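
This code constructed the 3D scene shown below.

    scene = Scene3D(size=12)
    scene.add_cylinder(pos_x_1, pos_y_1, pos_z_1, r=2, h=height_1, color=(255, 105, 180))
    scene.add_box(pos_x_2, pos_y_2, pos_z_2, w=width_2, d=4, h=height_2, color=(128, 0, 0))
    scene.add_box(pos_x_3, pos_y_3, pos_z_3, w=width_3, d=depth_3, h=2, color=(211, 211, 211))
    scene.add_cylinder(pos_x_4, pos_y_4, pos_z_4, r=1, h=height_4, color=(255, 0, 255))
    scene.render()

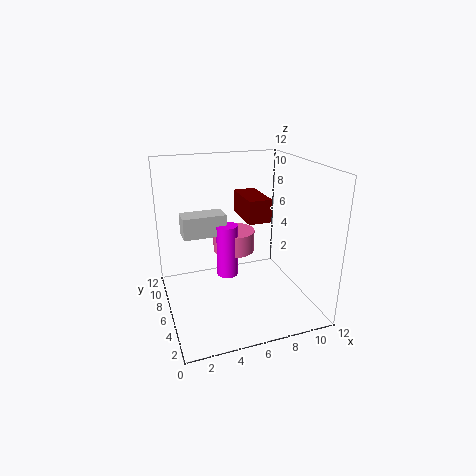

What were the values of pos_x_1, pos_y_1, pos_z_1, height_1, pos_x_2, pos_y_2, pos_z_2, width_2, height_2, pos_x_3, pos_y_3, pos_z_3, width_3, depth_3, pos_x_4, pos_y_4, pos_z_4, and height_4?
pos_x_1 = 7
pos_y_1 = 10
pos_z_1 = 3
height_1 = 2
pos_x_2 = 7
pos_y_2 = 6
pos_z_2 = 7
width_2 = 2
height_2 = 2
pos_x_3 = 2
pos_y_3 = 9
pos_z_3 = 5
width_3 = 4
depth_3 = 2
pos_x_4 = 6
pos_y_4 = 9
pos_z_4 = 1
height_4 = 5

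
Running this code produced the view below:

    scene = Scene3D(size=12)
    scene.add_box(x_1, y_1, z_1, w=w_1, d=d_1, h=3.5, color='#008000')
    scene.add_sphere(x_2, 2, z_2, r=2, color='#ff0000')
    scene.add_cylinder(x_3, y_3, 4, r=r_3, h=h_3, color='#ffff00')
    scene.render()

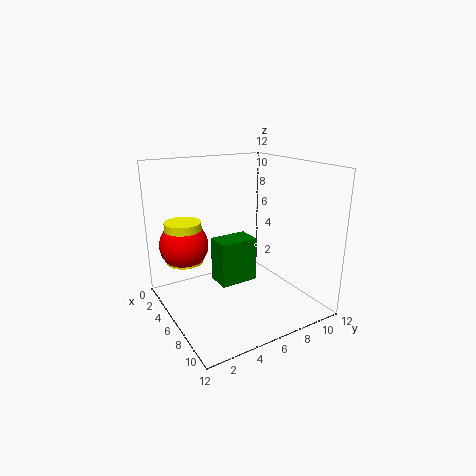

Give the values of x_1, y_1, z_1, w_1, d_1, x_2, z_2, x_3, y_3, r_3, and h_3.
x_1 = 6, y_1 = 3.5, z_1 = 3, w_1 = 2, d_1 = 3, x_2 = 4, z_2 = 5.5, x_3 = 4, y_3 = 2, r_3 = 1.5, h_3 = 3.5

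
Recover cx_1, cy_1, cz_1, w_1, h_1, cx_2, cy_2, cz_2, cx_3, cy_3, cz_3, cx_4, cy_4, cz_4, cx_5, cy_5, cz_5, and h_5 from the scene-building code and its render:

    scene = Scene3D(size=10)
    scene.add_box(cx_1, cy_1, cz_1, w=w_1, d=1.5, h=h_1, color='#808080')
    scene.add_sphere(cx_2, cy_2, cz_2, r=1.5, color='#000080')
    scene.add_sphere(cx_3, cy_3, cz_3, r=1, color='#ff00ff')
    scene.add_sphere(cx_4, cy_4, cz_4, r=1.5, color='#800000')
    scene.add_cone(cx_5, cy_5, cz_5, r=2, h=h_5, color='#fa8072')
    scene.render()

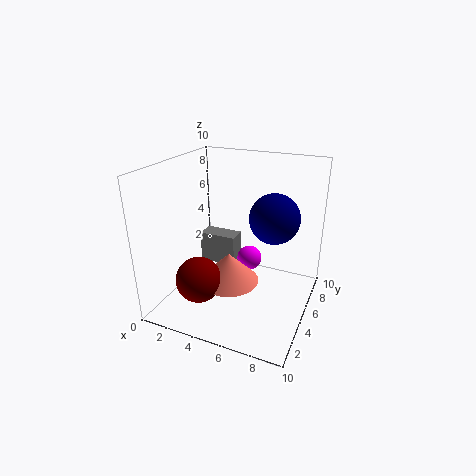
cx_1 = 0.5
cy_1 = 7.5
cz_1 = 1
w_1 = 3
h_1 = 2.5
cx_2 = 8
cy_2 = 3.5
cz_2 = 7.5
cx_3 = 4.5
cy_3 = 8.5
cz_3 = 1.5
cx_4 = 3.5
cy_4 = 2
cz_4 = 3
cx_5 = 5
cy_5 = 3.5
cz_5 = 2.5
h_5 = 2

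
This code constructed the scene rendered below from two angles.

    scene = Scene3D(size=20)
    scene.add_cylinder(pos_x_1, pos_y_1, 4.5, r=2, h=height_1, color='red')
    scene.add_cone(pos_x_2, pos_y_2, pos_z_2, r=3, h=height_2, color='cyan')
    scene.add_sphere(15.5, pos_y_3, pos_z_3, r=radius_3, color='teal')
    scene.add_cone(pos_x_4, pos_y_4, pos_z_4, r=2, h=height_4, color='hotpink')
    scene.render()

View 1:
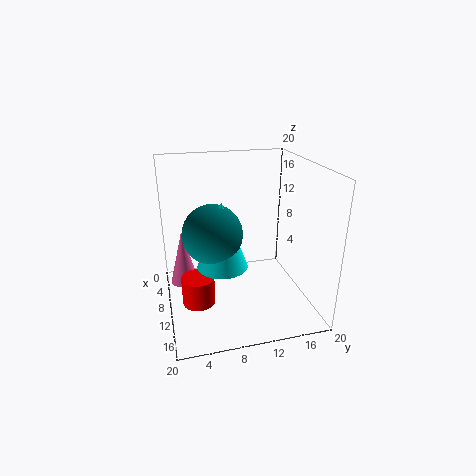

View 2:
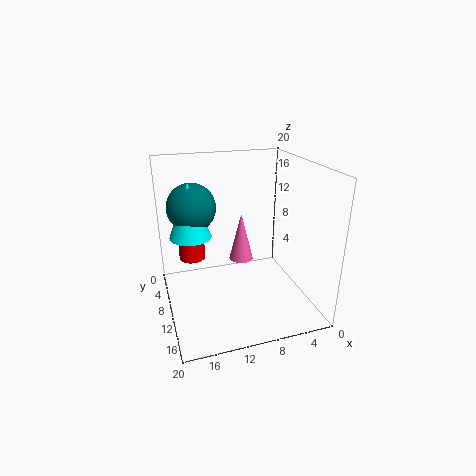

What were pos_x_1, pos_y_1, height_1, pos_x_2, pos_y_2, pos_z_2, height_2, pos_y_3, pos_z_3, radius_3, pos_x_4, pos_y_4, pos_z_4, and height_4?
pos_x_1 = 15.5
pos_y_1 = 3.5
height_1 = 3.5
pos_x_2 = 16
pos_y_2 = 6.5
pos_z_2 = 9.5
height_2 = 8
pos_y_3 = 5.5
pos_z_3 = 13.5
radius_3 = 3.5
pos_x_4 = 7
pos_y_4 = 2.5
pos_z_4 = 2.5
height_4 = 8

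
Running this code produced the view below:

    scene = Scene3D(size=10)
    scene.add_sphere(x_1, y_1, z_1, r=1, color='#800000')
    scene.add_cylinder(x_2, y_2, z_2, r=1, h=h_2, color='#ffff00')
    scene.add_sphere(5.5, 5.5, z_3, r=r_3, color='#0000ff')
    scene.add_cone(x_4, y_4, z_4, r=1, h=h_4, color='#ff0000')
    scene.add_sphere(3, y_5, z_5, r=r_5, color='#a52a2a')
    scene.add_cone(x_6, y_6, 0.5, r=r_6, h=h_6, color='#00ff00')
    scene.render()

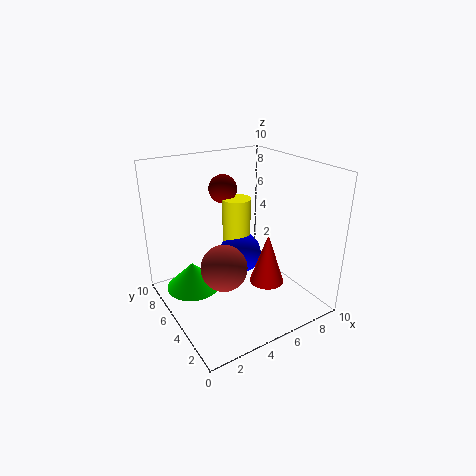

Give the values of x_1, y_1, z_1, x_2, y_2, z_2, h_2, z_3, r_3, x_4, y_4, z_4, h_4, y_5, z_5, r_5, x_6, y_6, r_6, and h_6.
x_1 = 5
y_1 = 7
z_1 = 8
x_2 = 5.5
y_2 = 6
z_2 = 2.5
h_2 = 5
z_3 = 3.5
r_3 = 1.5
x_4 = 4.5
y_4 = 1
z_4 = 4
h_4 = 3
y_5 = 3.5
z_5 = 4
r_5 = 1.5
x_6 = 2.5
y_6 = 7.5
r_6 = 2
h_6 = 2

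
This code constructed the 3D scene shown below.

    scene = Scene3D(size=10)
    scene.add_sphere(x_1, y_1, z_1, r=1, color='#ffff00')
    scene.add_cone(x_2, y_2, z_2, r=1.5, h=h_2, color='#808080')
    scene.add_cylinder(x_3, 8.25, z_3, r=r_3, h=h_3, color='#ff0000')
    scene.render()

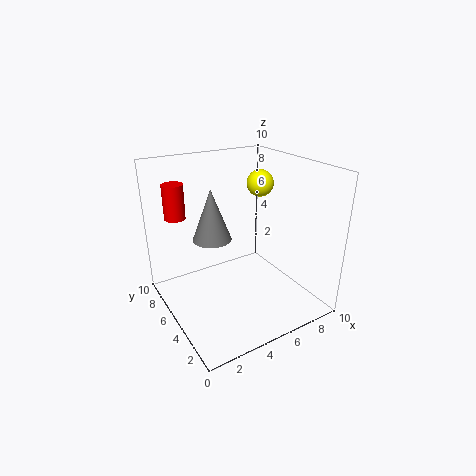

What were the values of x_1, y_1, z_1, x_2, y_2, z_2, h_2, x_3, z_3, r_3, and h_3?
x_1 = 8; y_1 = 6.75; z_1 = 8; x_2 = 4.5; y_2 = 8; z_2 = 3.75; h_2 = 4; x_3 = 1.75; z_3 = 6; r_3 = 0.75; h_3 = 2.5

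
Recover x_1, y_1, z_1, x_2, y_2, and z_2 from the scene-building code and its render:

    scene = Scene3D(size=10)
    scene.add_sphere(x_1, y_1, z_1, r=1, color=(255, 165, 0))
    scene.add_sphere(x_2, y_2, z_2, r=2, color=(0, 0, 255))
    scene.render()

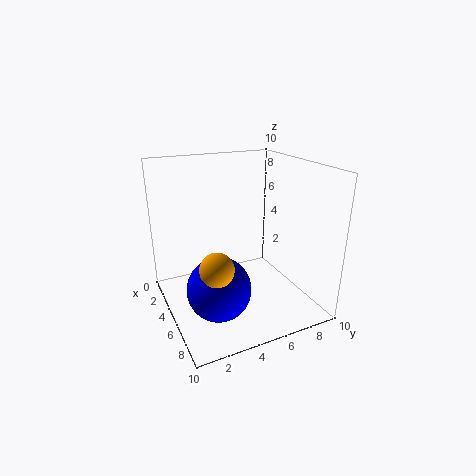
x_1 = 8.5
y_1 = 2
z_1 = 5
x_2 = 7.5
y_2 = 2.5
z_2 = 3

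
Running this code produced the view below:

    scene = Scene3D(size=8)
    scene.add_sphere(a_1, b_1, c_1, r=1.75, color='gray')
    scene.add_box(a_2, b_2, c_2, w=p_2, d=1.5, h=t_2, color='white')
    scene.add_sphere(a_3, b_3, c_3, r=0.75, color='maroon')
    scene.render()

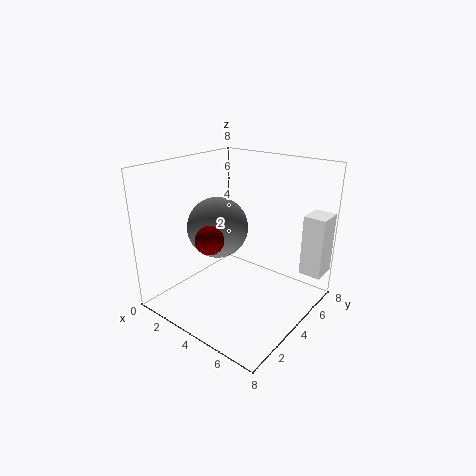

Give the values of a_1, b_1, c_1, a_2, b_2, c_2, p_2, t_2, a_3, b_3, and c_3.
a_1 = 2.5
b_1 = 4
c_1 = 4.25
a_2 = 6.75
b_2 = 6.25
c_2 = 1.75
p_2 = 1.25
t_2 = 3.5
a_3 = 3.75
b_3 = 2
c_3 = 4.5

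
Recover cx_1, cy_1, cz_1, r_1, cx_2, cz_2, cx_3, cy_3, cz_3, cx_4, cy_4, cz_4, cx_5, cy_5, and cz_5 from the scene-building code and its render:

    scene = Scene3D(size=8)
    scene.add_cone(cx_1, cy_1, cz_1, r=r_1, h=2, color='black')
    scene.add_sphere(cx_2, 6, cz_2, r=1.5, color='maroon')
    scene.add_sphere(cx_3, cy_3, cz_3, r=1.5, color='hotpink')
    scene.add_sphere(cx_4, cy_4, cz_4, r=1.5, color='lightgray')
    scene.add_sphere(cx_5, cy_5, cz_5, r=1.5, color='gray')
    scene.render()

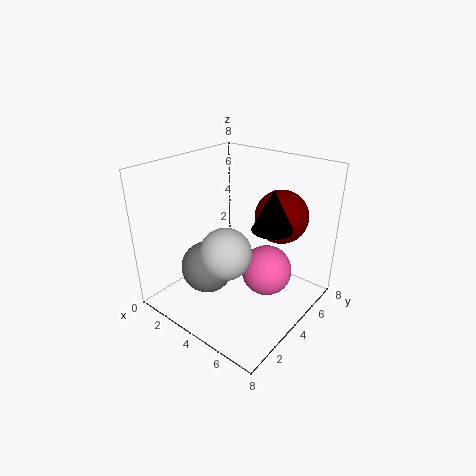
cx_1 = 6.5, cy_1 = 3.5, cz_1 = 5.5, r_1 = 1, cx_2 = 5.5, cz_2 = 5, cx_3 = 5, cy_3 = 5.5, cz_3 = 1.5, cx_4 = 3.5, cy_4 = 3.5, cz_4 = 3, cx_5 = 2.5, cy_5 = 3, cz_5 = 2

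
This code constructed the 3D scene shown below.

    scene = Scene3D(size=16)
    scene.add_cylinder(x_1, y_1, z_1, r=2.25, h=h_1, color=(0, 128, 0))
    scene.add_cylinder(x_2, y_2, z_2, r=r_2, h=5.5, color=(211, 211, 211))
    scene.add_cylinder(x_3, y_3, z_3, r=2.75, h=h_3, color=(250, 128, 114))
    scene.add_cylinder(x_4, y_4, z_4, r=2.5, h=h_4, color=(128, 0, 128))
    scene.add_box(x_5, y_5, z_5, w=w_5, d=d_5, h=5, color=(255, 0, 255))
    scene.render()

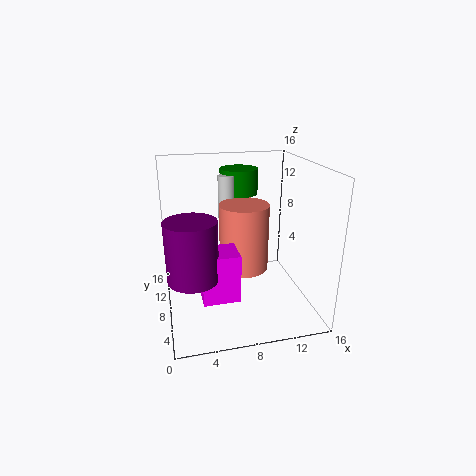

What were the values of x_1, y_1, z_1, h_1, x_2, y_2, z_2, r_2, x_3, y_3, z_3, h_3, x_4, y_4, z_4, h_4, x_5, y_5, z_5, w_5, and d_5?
x_1 = 9.25, y_1 = 12.75, z_1 = 11.75, h_1 = 3, x_2 = 7.5, y_2 = 11.5, z_2 = 8.75, r_2 = 1, x_3 = 8.75, y_3 = 8.25, z_3 = 4.25, h_3 = 7.5, x_4 = 2.5, y_4 = 3.75, z_4 = 6, h_4 = 6, x_5 = 3.25, y_5 = 2.5, z_5 = 3.5, w_5 = 3.75, d_5 = 3.25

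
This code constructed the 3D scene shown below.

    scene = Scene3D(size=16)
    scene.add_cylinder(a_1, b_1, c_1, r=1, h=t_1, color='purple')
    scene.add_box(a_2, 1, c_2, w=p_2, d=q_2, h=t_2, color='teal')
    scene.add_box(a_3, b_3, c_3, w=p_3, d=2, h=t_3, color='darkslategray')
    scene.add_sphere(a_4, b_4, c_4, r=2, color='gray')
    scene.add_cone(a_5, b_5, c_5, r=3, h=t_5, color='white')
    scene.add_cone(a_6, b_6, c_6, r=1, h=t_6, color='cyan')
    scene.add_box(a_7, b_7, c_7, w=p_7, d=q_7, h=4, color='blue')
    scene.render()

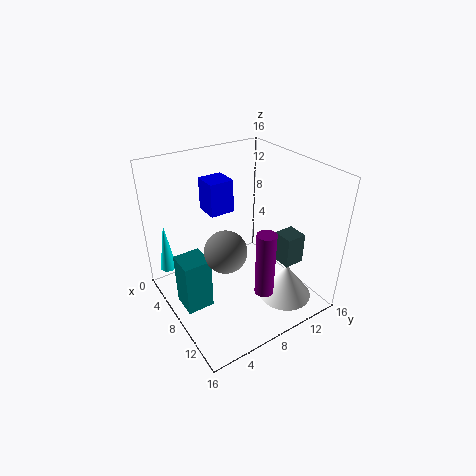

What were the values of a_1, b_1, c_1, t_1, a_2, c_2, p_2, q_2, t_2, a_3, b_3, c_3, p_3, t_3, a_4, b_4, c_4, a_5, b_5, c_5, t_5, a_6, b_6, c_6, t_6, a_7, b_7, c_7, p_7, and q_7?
a_1 = 13; b_1 = 8; c_1 = 4; t_1 = 7; a_2 = 6; c_2 = 1; p_2 = 3; q_2 = 3; t_2 = 6; a_3 = 13; b_3 = 9; c_3 = 8; p_3 = 2; t_3 = 3; a_4 = 12; b_4 = 4; c_4 = 10; a_5 = 12; b_5 = 12; c_5 = 1; t_5 = 4; a_6 = 1; b_6 = 2; c_6 = 2; t_6 = 6; a_7 = 1; b_7 = 7; c_7 = 9; p_7 = 3; q_7 = 3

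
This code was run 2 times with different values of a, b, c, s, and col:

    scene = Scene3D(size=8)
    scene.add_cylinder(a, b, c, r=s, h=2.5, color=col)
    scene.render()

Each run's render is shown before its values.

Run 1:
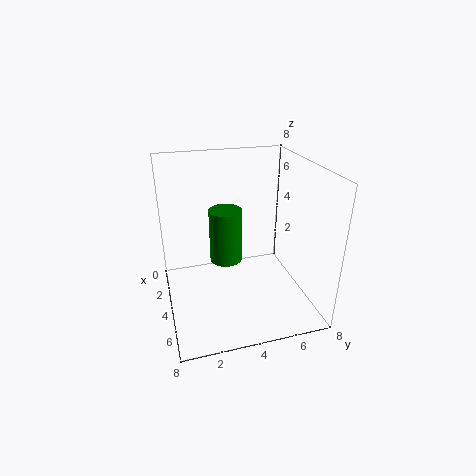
a = 6.25; b = 2.75; c = 4.25; s = 0.75; col = 'green'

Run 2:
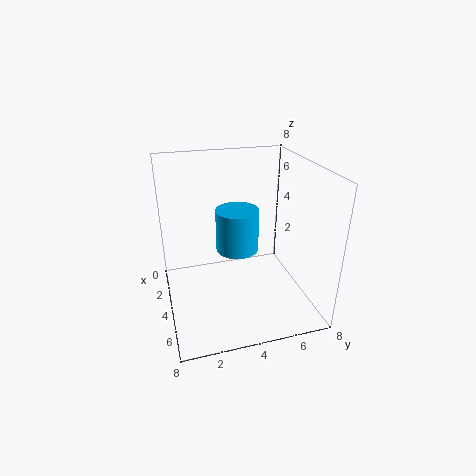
a = 3; b = 4.25; c = 2.75; s = 1.25; col = 'deepskyblue'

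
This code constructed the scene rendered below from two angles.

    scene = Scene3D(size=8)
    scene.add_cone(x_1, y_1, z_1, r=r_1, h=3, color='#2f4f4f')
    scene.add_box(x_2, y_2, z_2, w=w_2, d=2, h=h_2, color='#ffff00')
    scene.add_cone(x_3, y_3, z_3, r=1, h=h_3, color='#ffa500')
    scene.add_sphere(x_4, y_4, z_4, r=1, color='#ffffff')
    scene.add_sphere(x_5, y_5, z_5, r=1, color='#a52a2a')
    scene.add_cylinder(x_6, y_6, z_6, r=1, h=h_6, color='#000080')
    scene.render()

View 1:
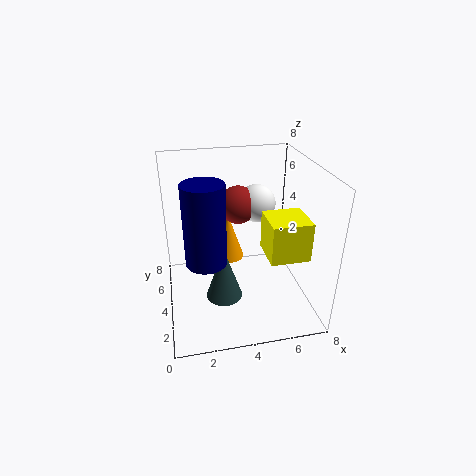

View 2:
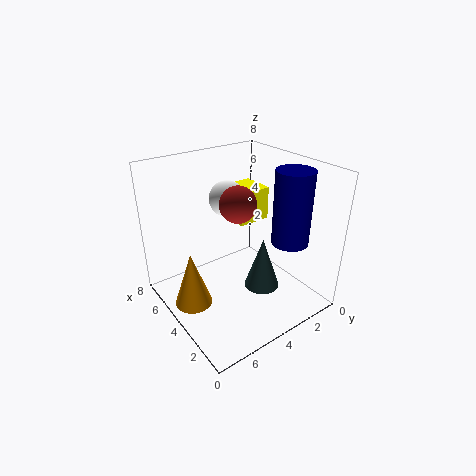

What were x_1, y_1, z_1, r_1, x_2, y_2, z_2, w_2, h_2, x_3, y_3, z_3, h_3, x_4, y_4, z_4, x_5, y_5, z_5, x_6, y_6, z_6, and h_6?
x_1 = 3; y_1 = 3; z_1 = 1; r_1 = 1; x_2 = 5; y_2 = 1; z_2 = 4; w_2 = 2; h_2 = 2; x_3 = 4; y_3 = 7; z_3 = 1; h_3 = 3; x_4 = 5; y_4 = 4; z_4 = 6; x_5 = 4; y_5 = 4; z_5 = 6; x_6 = 2; y_6 = 2; z_6 = 4; h_6 = 4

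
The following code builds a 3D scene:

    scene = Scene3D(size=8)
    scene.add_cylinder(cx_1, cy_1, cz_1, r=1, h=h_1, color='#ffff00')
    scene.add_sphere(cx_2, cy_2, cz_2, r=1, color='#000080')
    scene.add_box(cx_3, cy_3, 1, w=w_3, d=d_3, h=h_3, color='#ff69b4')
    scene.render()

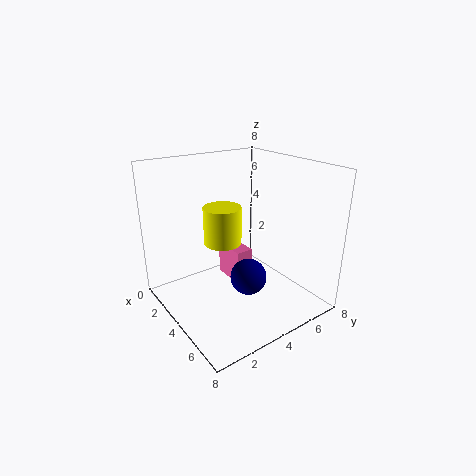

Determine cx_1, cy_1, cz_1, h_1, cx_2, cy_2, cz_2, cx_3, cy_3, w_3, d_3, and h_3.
cx_1 = 4
cy_1 = 3
cz_1 = 4
h_1 = 2
cx_2 = 5
cy_2 = 4
cz_2 = 2
cx_3 = 2
cy_3 = 4
w_3 = 2
d_3 = 1
h_3 = 2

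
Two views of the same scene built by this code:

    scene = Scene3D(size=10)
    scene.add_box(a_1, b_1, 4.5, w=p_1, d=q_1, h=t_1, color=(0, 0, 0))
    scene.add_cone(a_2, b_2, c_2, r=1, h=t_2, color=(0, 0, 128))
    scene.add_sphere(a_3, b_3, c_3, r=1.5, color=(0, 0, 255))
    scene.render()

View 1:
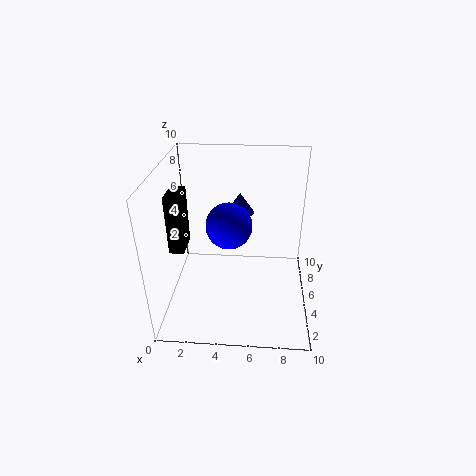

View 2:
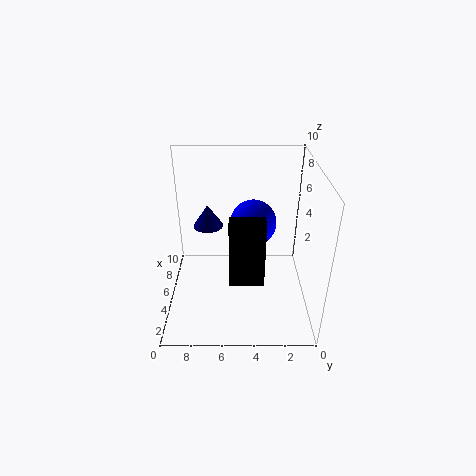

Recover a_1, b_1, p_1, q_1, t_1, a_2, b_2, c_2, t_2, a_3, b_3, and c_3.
a_1 = 0.5; b_1 = 3.5; p_1 = 1; q_1 = 2; t_1 = 4; a_2 = 5; b_2 = 7; c_2 = 6; t_2 = 1.5; a_3 = 4.5; b_3 = 4; c_3 = 6.5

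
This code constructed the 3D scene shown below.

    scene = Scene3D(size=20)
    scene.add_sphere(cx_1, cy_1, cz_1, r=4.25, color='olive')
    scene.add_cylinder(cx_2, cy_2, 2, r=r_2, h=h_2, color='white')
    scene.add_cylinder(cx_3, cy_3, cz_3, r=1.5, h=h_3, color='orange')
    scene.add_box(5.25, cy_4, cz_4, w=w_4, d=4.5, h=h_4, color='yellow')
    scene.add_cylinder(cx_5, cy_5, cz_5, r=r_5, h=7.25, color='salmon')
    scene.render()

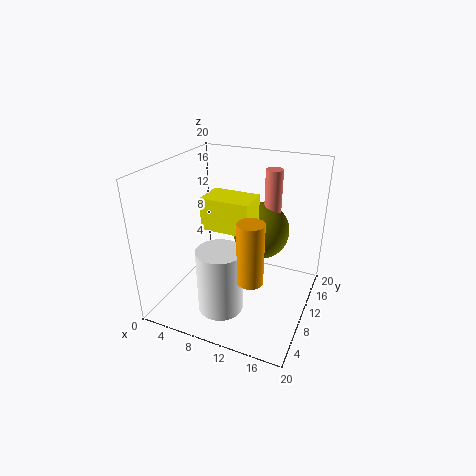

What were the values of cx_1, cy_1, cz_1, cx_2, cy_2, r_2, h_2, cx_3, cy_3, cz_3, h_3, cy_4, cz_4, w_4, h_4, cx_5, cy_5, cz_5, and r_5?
cx_1 = 11.5
cy_1 = 15.25
cz_1 = 9
cx_2 = 9.75
cy_2 = 4.75
r_2 = 3
h_2 = 8.75
cx_3 = 15
cy_3 = 2
cz_3 = 9.5
h_3 = 7.25
cy_4 = 8.25
cz_4 = 11.25
w_4 = 6.75
h_4 = 4.5
cx_5 = 13
cy_5 = 15.75
cz_5 = 11.25
r_5 = 1.25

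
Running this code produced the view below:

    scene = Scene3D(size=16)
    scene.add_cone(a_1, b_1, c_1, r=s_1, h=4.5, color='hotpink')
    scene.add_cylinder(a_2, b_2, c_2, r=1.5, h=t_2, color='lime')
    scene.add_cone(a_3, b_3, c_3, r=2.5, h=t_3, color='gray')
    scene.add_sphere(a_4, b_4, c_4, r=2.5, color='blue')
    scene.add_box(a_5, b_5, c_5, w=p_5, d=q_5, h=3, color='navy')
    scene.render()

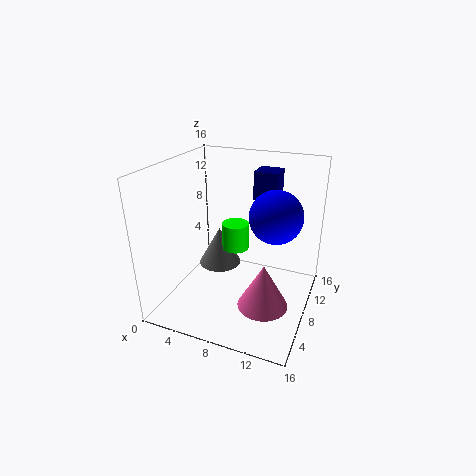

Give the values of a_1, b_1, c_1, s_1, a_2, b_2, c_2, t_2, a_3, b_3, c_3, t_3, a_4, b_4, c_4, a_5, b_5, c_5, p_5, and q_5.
a_1 = 12.5
b_1 = 3.5
c_1 = 3.5
s_1 = 2.5
a_2 = 7.5
b_2 = 8.5
c_2 = 6.5
t_2 = 3
a_3 = 5
b_3 = 9.5
c_3 = 3.5
t_3 = 4.5
a_4 = 13
b_4 = 5
c_4 = 12.5
a_5 = 9.5
b_5 = 8.5
c_5 = 12.5
p_5 = 2.5
q_5 = 2.5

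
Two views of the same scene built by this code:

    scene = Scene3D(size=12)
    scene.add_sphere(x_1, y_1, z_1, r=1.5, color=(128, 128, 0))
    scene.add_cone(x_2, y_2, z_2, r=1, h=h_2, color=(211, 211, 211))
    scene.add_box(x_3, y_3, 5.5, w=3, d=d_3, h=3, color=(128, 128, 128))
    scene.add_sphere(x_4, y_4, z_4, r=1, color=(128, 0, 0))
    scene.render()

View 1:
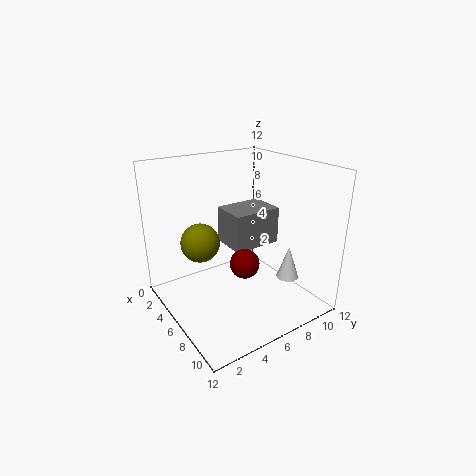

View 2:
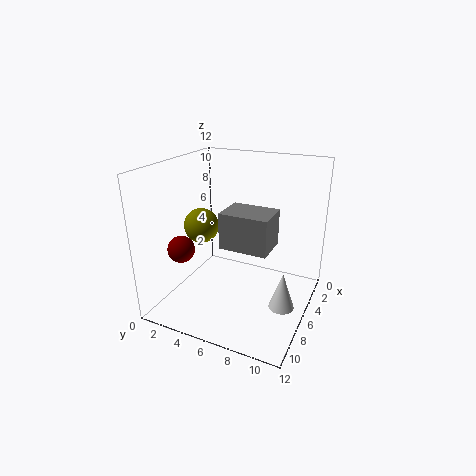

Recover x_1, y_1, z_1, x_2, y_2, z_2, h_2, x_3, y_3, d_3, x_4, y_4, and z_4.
x_1 = 6
y_1 = 2.5
z_1 = 6.5
x_2 = 7.5
y_2 = 10.5
z_2 = 1.5
h_2 = 3
x_3 = 4.5
y_3 = 5
d_3 = 4
x_4 = 10.5
y_4 = 3.5
z_4 = 6.5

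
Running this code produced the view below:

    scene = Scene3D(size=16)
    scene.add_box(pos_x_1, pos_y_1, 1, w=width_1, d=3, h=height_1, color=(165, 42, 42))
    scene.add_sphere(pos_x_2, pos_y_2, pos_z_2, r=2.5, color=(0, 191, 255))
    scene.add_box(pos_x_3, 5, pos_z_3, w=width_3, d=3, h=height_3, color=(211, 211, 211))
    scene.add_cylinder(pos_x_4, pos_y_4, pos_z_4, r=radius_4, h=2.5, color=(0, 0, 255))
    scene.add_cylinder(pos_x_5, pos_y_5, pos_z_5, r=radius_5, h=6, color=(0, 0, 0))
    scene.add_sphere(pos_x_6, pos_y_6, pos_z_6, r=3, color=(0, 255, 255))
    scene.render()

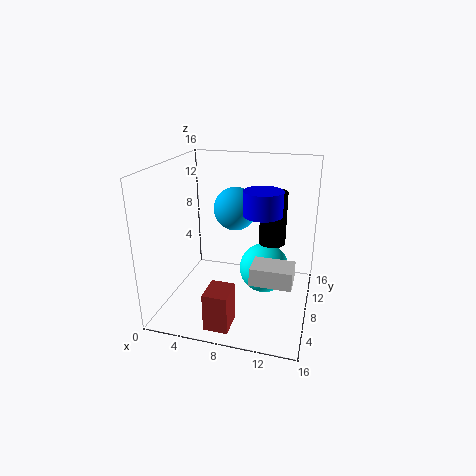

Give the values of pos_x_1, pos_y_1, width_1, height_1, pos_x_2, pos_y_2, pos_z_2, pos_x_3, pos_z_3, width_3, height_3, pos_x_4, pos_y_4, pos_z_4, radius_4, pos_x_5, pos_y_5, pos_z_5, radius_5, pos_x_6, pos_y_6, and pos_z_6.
pos_x_1 = 6.5; pos_y_1 = 0.5; width_1 = 2.5; height_1 = 4; pos_x_2 = 7; pos_y_2 = 10.5; pos_z_2 = 10.5; pos_x_3 = 10; pos_z_3 = 4; width_3 = 4.5; height_3 = 2; pos_x_4 = 11; pos_y_4 = 6.5; pos_z_4 = 11.5; radius_4 = 2; pos_x_5 = 11.5; pos_y_5 = 10; pos_z_5 = 7; radius_5 = 1.5; pos_x_6 = 10.5; pos_y_6 = 11; pos_z_6 = 3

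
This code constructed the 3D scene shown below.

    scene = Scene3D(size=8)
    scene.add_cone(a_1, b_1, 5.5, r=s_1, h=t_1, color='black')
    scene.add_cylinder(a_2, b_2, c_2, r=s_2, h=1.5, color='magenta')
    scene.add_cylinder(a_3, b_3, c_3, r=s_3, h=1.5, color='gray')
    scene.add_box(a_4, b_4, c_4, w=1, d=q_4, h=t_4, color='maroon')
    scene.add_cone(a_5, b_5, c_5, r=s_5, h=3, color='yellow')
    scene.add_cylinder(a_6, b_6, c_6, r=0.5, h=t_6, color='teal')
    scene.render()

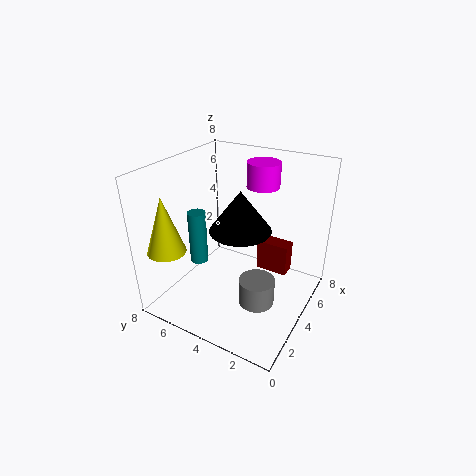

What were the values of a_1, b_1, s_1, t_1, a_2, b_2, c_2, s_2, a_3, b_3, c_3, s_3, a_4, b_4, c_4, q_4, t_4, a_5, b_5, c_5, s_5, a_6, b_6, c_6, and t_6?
a_1 = 2.5; b_1 = 3; s_1 = 1.5; t_1 = 2; a_2 = 7; b_2 = 4; c_2 = 6; s_2 = 1; a_3 = 3.5; b_3 = 2.5; c_3 = 0.5; s_3 = 1; a_4 = 6.5; b_4 = 2; c_4 = 0.5; q_4 = 2; t_4 = 2; a_5 = 1; b_5 = 6.5; c_5 = 4; s_5 = 1; a_6 = 3; b_6 = 6; c_6 = 2.5; t_6 = 3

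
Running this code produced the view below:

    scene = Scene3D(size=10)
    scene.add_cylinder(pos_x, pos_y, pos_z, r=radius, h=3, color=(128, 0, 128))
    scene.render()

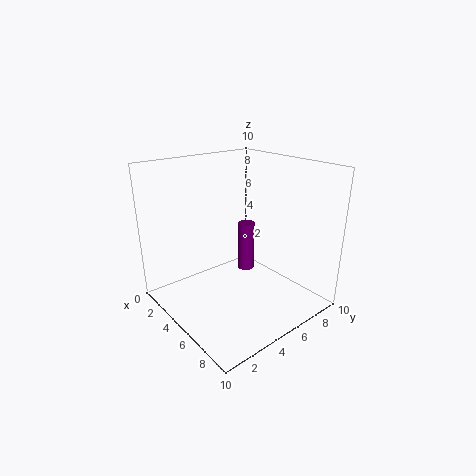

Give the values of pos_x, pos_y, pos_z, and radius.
pos_x = 7; pos_y = 4; pos_z = 4; radius = 0.5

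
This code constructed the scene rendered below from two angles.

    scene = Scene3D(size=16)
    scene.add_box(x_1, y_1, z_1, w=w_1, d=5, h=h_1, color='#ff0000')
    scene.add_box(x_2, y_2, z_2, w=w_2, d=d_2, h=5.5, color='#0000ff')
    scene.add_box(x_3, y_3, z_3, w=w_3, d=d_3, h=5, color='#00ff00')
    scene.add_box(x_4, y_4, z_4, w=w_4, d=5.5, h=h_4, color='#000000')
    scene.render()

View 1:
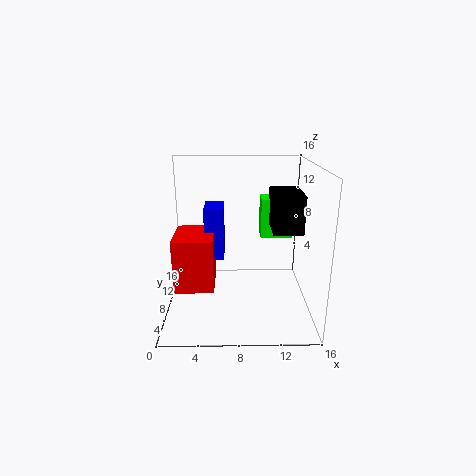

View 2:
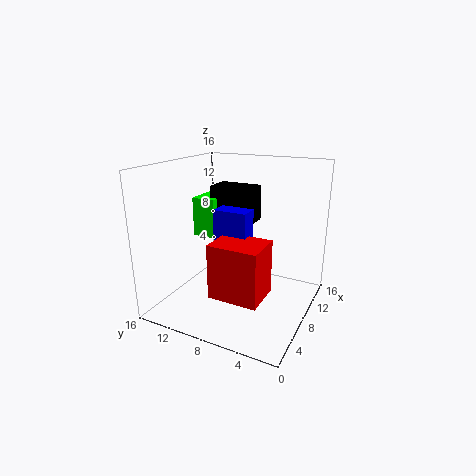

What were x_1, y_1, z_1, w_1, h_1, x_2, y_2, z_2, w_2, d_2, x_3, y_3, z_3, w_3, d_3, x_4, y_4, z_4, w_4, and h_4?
x_1 = 1.5
y_1 = 3
z_1 = 4
w_1 = 4
h_1 = 5.5
x_2 = 4.5
y_2 = 5.5
z_2 = 6.5
w_2 = 2
d_2 = 3.5
x_3 = 11
y_3 = 13
z_3 = 6
w_3 = 4
d_3 = 3
x_4 = 12
y_4 = 8.5
z_4 = 8
w_4 = 3.5
h_4 = 4.5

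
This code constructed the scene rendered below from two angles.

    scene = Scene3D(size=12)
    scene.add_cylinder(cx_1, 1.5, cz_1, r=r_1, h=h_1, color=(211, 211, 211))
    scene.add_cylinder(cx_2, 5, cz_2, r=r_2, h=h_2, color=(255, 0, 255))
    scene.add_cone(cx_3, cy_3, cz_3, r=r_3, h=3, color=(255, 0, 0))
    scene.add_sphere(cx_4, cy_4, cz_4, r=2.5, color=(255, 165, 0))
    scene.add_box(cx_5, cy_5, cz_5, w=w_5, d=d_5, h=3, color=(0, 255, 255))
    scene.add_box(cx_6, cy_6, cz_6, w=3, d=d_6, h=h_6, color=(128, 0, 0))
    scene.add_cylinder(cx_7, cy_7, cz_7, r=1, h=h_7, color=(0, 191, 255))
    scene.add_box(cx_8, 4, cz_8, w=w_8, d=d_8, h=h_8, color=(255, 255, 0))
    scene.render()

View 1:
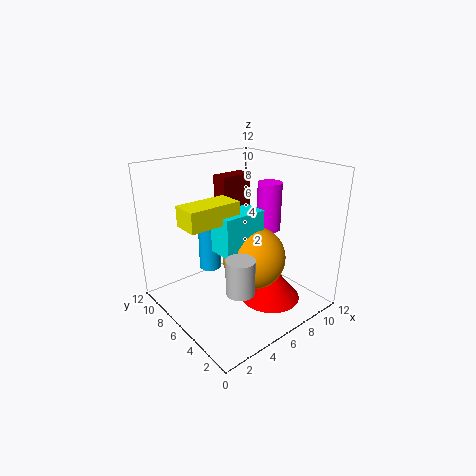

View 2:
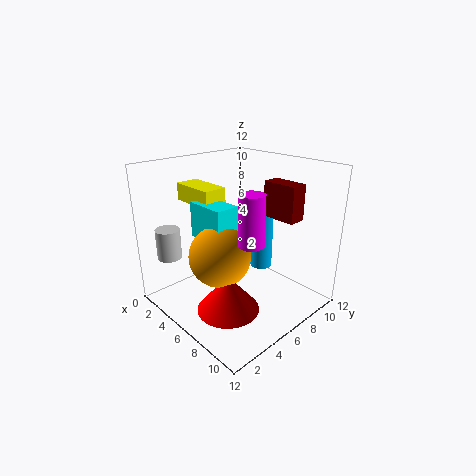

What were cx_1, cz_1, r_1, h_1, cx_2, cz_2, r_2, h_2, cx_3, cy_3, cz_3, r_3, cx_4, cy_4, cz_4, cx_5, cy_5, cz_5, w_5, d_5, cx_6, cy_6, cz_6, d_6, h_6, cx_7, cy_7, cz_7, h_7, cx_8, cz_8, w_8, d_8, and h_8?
cx_1 = 2.5
cz_1 = 4.5
r_1 = 1
h_1 = 2.5
cx_2 = 8.5
cz_2 = 6.5
r_2 = 1
h_2 = 4
cx_3 = 7.5
cy_3 = 3.5
cz_3 = 1
r_3 = 2.5
cx_4 = 6
cy_4 = 4
cz_4 = 5
cx_5 = 3
cy_5 = 3.5
cz_5 = 6
w_5 = 3.5
d_5 = 2
cx_6 = 6.5
cy_6 = 8.5
cz_6 = 7.5
d_6 = 1.5
h_6 = 3
cx_7 = 5.5
cy_7 = 9.5
cz_7 = 2
h_7 = 6
cx_8 = 0.5
cz_8 = 8.5
w_8 = 4
d_8 = 2
h_8 = 1.5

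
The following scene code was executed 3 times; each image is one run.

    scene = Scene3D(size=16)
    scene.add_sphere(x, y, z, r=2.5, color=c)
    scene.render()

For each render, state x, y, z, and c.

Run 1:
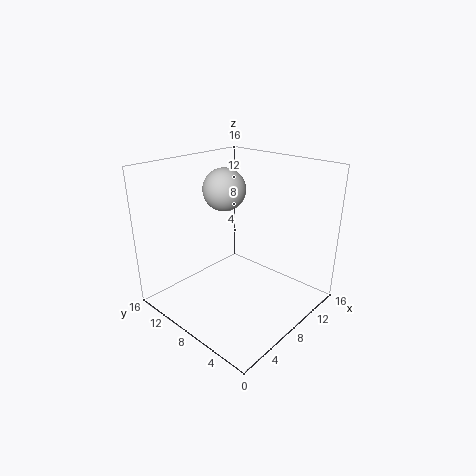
x = 9.5, y = 11.5, z = 12.5, c = 'lightgray'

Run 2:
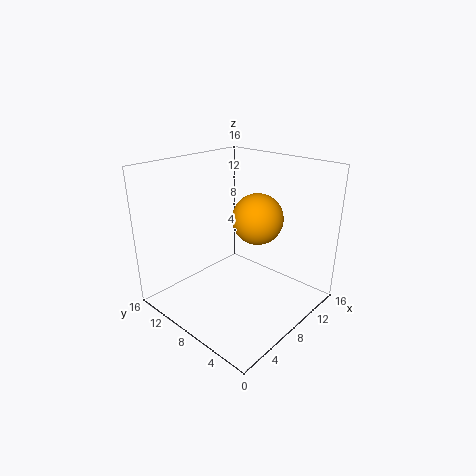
x = 7, y = 4.5, z = 11.5, c = 'orange'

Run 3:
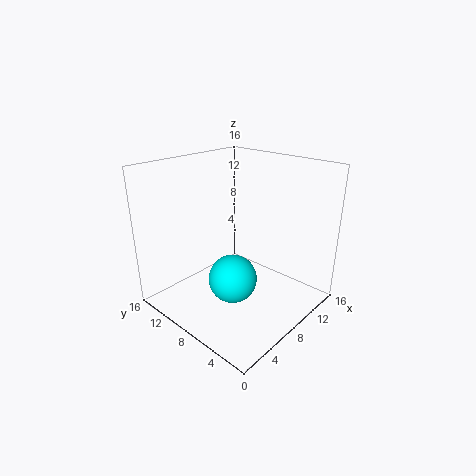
x = 5, y = 6, z = 5, c = 'cyan'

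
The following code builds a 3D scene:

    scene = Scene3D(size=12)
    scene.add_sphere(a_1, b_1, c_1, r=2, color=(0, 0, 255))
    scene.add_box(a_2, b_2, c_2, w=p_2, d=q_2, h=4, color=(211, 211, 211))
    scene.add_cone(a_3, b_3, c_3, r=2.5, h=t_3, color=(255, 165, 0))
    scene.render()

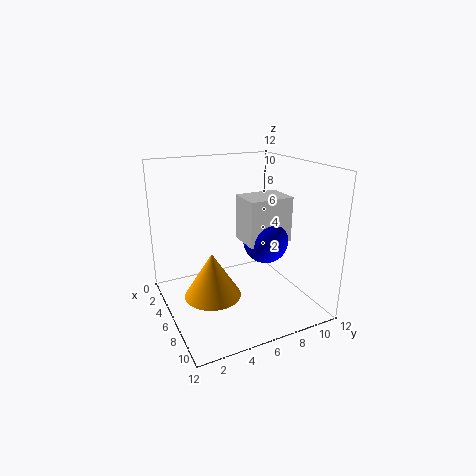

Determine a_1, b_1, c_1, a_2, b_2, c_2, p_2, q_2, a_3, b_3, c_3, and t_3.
a_1 = 5.5
b_1 = 9
c_1 = 5
a_2 = 3.5
b_2 = 7
c_2 = 5
p_2 = 3
q_2 = 4
a_3 = 5
b_3 = 4
c_3 = 0.5
t_3 = 4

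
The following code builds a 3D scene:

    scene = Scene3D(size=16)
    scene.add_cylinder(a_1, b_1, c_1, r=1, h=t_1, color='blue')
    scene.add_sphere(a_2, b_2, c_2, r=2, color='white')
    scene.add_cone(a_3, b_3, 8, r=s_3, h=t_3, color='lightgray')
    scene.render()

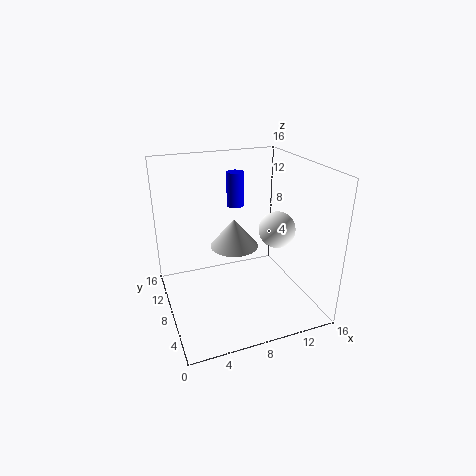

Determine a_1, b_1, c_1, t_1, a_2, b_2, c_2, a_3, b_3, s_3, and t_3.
a_1 = 9, b_1 = 11.5, c_1 = 10.5, t_1 = 4, a_2 = 12, b_2 = 6.5, c_2 = 9, a_3 = 7, b_3 = 6.5, s_3 = 2.5, t_3 = 3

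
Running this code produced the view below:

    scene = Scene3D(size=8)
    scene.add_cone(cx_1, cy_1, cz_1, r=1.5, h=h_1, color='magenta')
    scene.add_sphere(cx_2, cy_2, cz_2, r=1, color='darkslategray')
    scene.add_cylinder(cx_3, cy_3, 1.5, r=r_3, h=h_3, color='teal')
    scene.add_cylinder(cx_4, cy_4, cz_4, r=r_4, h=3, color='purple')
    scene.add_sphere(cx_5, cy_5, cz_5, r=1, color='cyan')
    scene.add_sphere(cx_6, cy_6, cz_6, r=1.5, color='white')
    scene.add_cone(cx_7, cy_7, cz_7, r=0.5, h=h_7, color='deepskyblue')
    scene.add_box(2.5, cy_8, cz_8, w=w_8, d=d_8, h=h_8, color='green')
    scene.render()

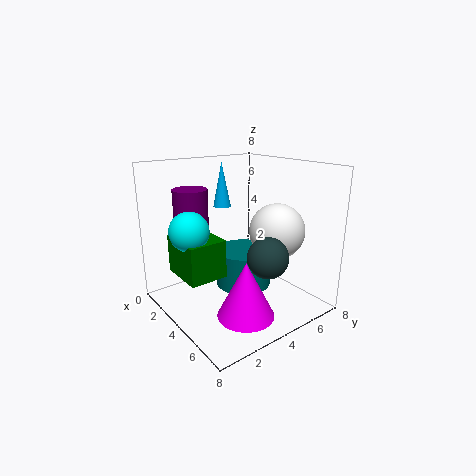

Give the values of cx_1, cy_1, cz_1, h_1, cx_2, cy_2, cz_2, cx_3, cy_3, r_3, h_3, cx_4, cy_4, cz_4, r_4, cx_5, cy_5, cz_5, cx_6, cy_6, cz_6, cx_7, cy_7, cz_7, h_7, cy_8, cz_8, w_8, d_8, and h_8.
cx_1 = 6; cy_1 = 3; cz_1 = 0.5; h_1 = 3; cx_2 = 7; cy_2 = 3.5; cz_2 = 4; cx_3 = 4.5; cy_3 = 4; r_3 = 1.5; h_3 = 2; cx_4 = 1.5; cy_4 = 2.5; cz_4 = 3.5; r_4 = 1; cx_5 = 4; cy_5 = 1; cz_5 = 5; cx_6 = 5.5; cy_6 = 5.5; cz_6 = 4.5; cx_7 = 2.5; cy_7 = 4; cz_7 = 5.5; h_7 = 2.5; cy_8 = 0.5; cz_8 = 2.5; w_8 = 2.5; d_8 = 2; h_8 = 2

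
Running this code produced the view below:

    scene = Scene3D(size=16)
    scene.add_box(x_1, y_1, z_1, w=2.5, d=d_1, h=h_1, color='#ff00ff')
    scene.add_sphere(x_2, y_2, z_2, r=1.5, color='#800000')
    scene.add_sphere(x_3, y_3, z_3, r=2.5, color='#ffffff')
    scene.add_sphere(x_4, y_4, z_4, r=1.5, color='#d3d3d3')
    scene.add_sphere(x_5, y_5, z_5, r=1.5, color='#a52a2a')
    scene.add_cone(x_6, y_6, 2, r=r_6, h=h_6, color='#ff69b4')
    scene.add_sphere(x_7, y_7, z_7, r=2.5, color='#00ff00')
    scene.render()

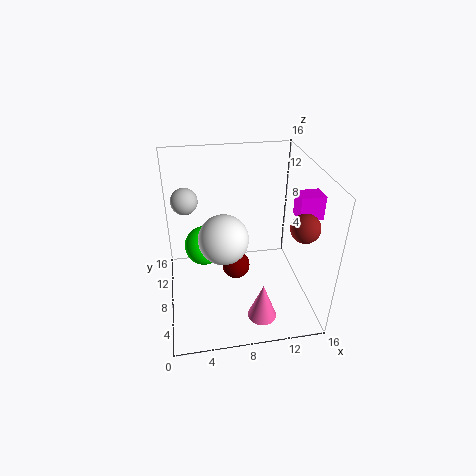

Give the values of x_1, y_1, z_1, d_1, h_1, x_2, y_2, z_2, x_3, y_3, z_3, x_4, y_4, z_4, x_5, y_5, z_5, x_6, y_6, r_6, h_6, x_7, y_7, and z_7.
x_1 = 13.5, y_1 = 4.5, z_1 = 11.5, d_1 = 2, h_1 = 2.5, x_2 = 7.5, y_2 = 6.5, z_2 = 5.5, x_3 = 6, y_3 = 5, z_3 = 10, x_4 = 2.5, y_4 = 11, z_4 = 11.5, x_5 = 14, y_5 = 4, z_5 = 11, x_6 = 9.5, y_6 = 2, r_6 = 1.5, h_6 = 4, x_7 = 4.5, y_7 = 13, z_7 = 4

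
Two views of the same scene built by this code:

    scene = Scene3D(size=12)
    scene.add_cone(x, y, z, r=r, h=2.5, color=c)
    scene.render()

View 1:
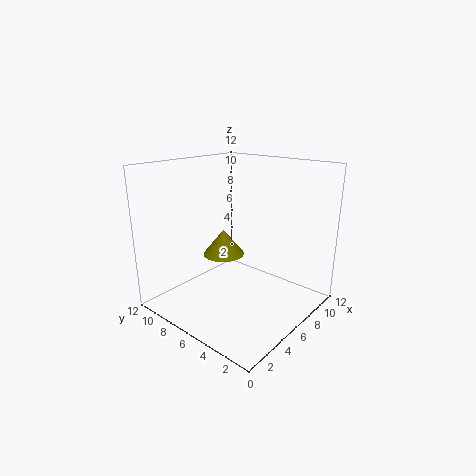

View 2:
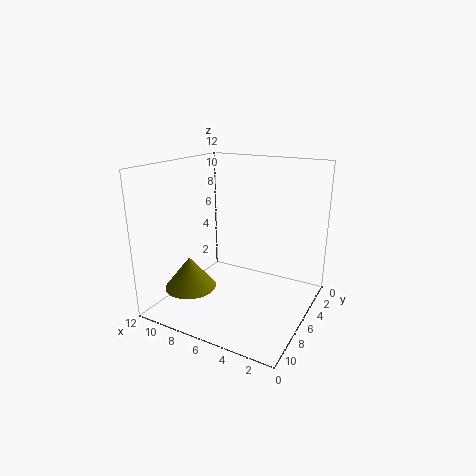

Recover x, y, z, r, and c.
x = 8.25; y = 9.75; z = 2.75; r = 2; c = 'olive'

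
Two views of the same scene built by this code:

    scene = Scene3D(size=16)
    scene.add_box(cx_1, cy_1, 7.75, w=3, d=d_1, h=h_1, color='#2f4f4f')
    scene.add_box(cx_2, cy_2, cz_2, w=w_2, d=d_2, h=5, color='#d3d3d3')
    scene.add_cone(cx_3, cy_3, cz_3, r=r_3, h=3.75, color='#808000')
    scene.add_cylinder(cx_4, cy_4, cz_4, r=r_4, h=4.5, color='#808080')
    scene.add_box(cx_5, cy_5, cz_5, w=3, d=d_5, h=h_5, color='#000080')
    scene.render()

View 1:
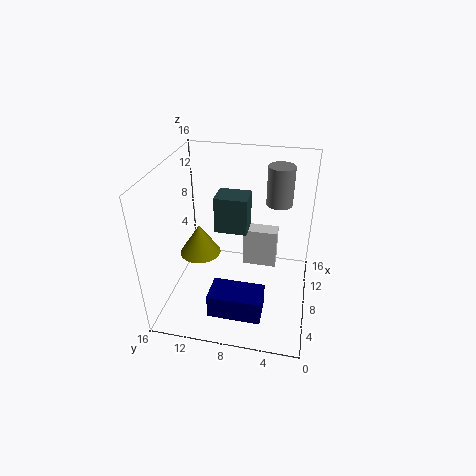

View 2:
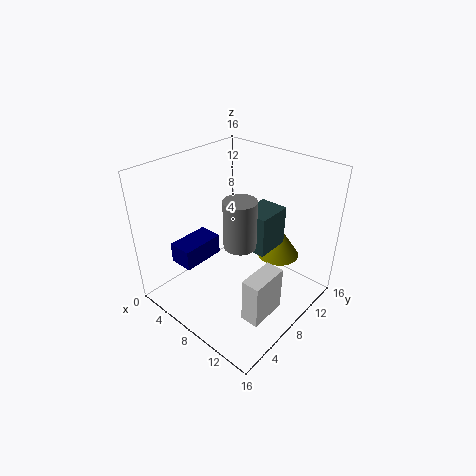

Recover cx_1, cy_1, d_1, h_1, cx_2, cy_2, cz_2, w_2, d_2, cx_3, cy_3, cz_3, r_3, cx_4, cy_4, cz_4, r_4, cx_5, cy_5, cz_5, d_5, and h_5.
cx_1 = 9
cy_1 = 7.25
d_1 = 3.75
h_1 = 4.25
cx_2 = 12
cy_2 = 4
cz_2 = 1.5
w_2 = 2
d_2 = 4.25
cx_3 = 10
cy_3 = 13.25
cz_3 = 4
r_3 = 2.5
cx_4 = 11.75
cy_4 = 4
cz_4 = 10.75
r_4 = 1.5
cx_5 = 0.5
cy_5 = 4.25
cz_5 = 3.25
d_5 = 5.25
h_5 = 2.5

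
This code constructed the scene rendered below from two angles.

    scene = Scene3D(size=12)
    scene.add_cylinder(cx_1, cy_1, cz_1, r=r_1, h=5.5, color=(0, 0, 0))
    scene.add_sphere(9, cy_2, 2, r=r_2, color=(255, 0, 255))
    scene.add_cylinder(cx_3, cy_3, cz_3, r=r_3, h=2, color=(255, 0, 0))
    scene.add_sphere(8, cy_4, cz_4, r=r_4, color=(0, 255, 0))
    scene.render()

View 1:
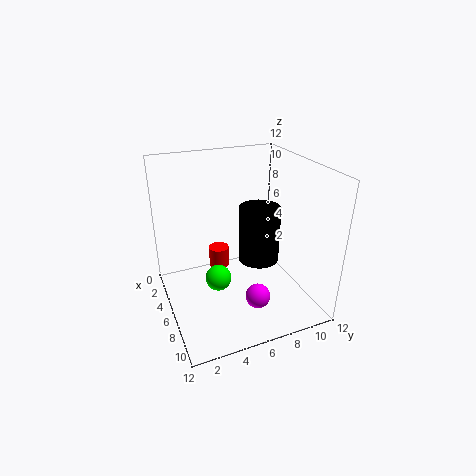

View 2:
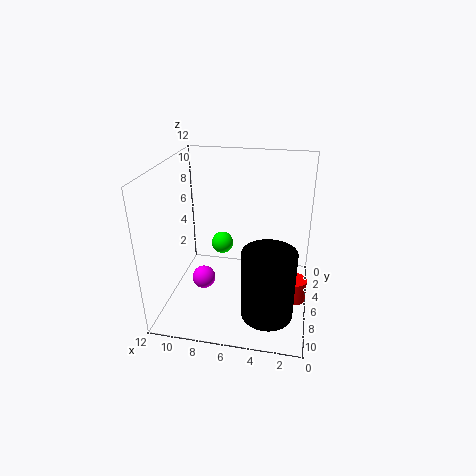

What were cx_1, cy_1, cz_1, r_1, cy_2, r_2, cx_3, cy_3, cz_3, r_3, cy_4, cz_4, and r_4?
cx_1 = 3
cy_1 = 9.5
cz_1 = 1.5
r_1 = 2
cy_2 = 6.5
r_2 = 1
cx_3 = 1
cy_3 = 6
cz_3 = 0.5
r_3 = 1
cy_4 = 3.5
cz_4 = 4
r_4 = 1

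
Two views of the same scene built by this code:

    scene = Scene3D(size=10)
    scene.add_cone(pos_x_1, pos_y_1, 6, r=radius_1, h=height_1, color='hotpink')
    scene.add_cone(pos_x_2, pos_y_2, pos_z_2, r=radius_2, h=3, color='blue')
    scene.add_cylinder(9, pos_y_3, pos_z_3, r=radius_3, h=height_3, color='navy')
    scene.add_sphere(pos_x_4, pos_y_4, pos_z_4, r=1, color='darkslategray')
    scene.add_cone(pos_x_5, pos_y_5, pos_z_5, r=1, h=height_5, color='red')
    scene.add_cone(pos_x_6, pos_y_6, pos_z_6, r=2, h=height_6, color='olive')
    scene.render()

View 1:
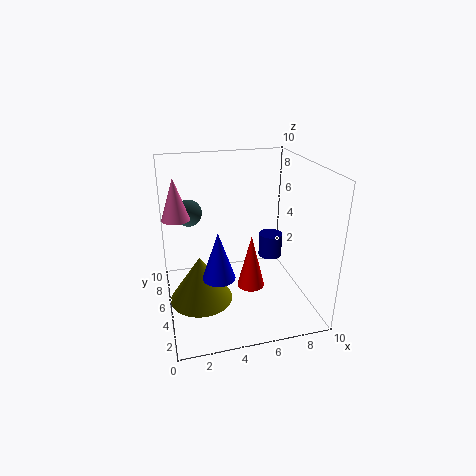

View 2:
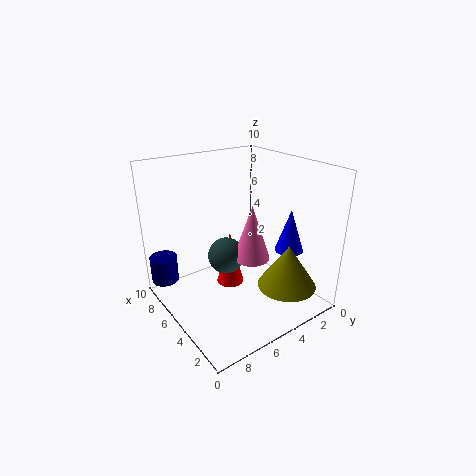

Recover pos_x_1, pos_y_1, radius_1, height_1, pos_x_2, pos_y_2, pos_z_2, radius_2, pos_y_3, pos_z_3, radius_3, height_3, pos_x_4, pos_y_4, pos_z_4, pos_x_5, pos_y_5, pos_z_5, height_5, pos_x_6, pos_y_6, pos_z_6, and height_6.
pos_x_1 = 1
pos_y_1 = 7
radius_1 = 1
height_1 = 3
pos_x_2 = 3
pos_y_2 = 2
pos_z_2 = 4
radius_2 = 1
pos_y_3 = 9
pos_z_3 = 1
radius_3 = 1
height_3 = 2
pos_x_4 = 2
pos_y_4 = 8
pos_z_4 = 6
pos_x_5 = 6
pos_y_5 = 5
pos_z_5 = 1
height_5 = 4
pos_x_6 = 2
pos_y_6 = 3
pos_z_6 = 2
height_6 = 3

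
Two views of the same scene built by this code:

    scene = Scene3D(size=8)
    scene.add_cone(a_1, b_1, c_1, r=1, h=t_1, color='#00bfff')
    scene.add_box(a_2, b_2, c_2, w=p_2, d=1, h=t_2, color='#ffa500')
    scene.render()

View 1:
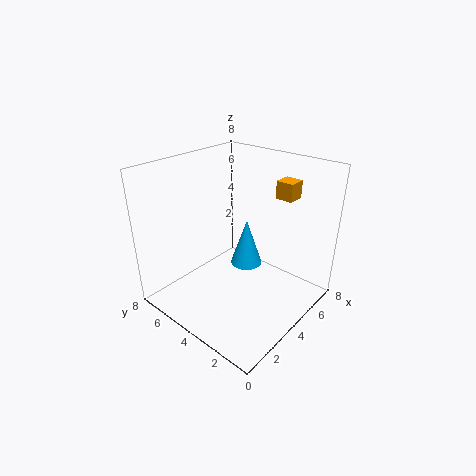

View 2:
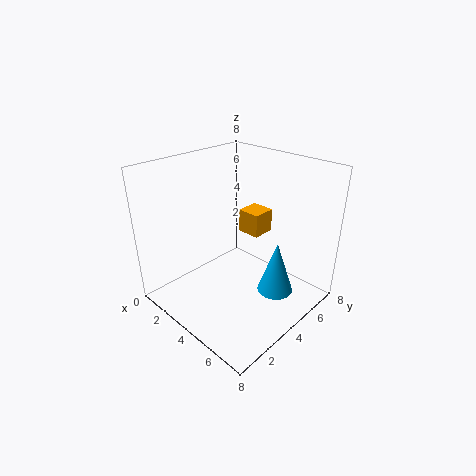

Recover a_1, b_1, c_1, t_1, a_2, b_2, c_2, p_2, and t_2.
a_1 = 6; b_1 = 5; c_1 = 1; t_1 = 3; a_2 = 6; b_2 = 2; c_2 = 6; p_2 = 1; t_2 = 1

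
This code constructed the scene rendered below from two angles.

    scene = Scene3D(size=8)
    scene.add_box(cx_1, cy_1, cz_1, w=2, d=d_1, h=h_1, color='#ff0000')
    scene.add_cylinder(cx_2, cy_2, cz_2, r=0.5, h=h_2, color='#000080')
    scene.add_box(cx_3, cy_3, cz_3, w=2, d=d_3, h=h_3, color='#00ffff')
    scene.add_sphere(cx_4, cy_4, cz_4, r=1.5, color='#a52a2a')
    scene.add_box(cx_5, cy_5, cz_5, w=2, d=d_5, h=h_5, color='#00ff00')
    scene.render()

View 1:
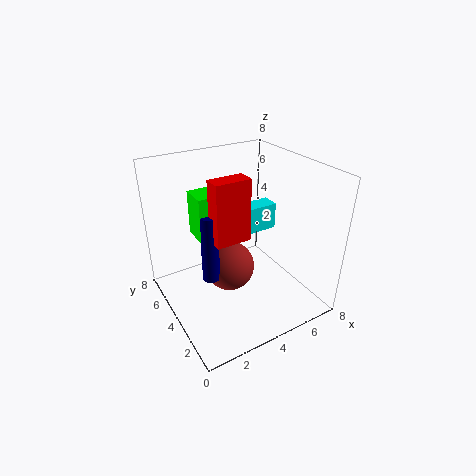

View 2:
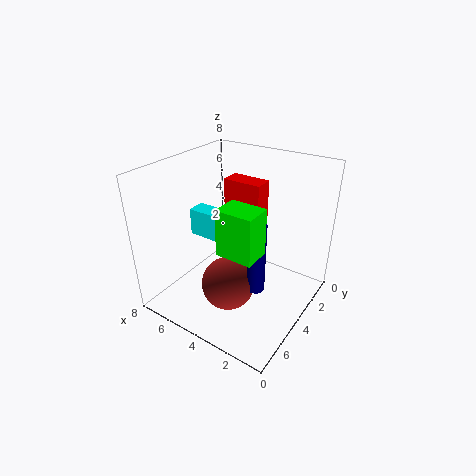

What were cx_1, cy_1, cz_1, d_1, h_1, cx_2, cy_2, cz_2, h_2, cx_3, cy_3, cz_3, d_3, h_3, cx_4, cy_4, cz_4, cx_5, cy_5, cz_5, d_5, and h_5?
cx_1 = 2.5
cy_1 = 3.5
cz_1 = 4
d_1 = 1
h_1 = 3.5
cx_2 = 2.5
cy_2 = 4.5
cz_2 = 1.5
h_2 = 4
cx_3 = 4.5
cy_3 = 4
cz_3 = 4
d_3 = 1
h_3 = 1.5
cx_4 = 4
cy_4 = 5
cz_4 = 1.5
cx_5 = 2
cy_5 = 4.5
cz_5 = 4
d_5 = 1.5
h_5 = 2.5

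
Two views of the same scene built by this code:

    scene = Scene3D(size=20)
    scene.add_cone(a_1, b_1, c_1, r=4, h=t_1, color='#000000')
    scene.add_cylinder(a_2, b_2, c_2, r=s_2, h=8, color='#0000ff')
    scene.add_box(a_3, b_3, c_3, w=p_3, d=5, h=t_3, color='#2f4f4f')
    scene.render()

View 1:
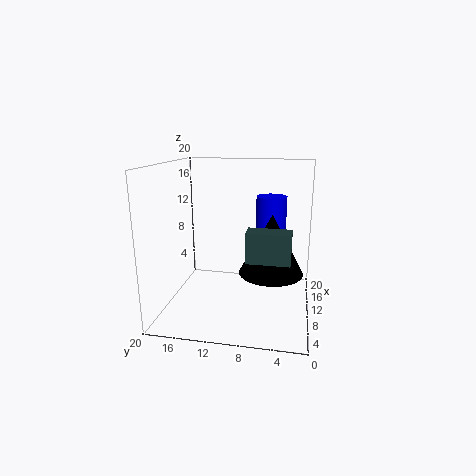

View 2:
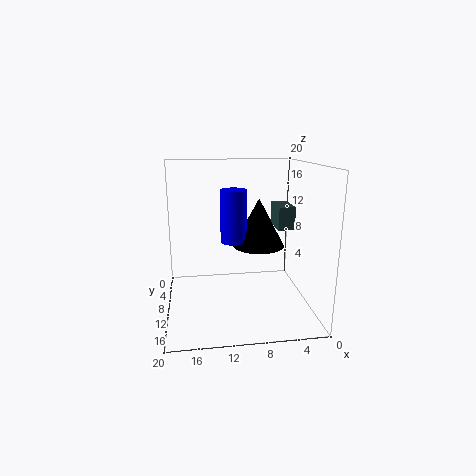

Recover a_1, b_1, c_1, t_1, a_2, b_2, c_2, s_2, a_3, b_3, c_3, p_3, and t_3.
a_1 = 6; b_1 = 5; c_1 = 7; t_1 = 7.5; a_2 = 10; b_2 = 5.5; c_2 = 8; s_2 = 2; a_3 = 1; b_3 = 2.5; c_3 = 10; p_3 = 2.5; t_3 = 3.5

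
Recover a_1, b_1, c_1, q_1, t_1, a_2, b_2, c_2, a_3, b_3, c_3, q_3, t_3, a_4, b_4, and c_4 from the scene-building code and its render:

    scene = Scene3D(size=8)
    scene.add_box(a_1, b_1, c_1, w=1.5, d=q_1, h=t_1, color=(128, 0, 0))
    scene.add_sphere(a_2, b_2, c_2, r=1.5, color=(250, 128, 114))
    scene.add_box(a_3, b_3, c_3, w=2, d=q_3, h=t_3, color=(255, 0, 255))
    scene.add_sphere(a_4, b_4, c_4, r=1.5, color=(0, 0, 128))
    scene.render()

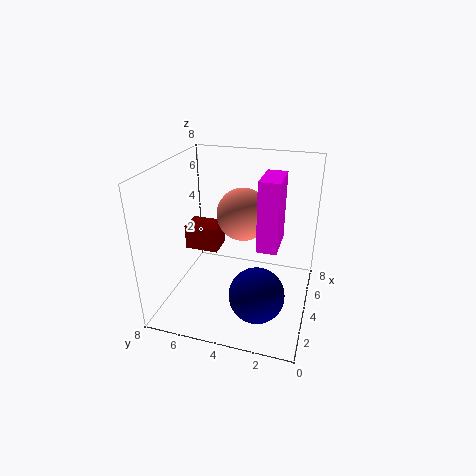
a_1 = 4.5, b_1 = 5.5, c_1 = 2.5, q_1 = 2, t_1 = 1.5, a_2 = 5, b_2 = 4, c_2 = 5, a_3 = 2, b_3 = 1.5, c_3 = 4.5, q_3 = 1, t_3 = 3.5, a_4 = 2.5, b_4 = 2.5, c_4 = 1.5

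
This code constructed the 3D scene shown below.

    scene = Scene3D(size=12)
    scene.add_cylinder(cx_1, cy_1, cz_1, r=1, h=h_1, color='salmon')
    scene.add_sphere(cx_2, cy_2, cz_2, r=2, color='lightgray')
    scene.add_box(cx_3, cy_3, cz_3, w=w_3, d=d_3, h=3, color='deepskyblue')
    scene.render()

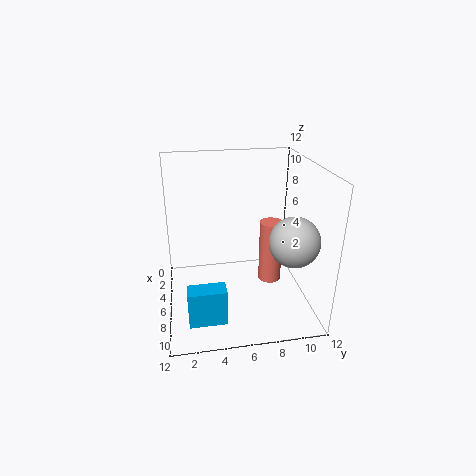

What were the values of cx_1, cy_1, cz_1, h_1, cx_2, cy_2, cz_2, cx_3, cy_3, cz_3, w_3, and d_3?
cx_1 = 5.5
cy_1 = 9
cz_1 = 1.5
h_1 = 5.5
cx_2 = 8.5
cy_2 = 10
cz_2 = 6.5
cx_3 = 8.5
cy_3 = 1.5
cz_3 = 0.5
w_3 = 1.5
d_3 = 3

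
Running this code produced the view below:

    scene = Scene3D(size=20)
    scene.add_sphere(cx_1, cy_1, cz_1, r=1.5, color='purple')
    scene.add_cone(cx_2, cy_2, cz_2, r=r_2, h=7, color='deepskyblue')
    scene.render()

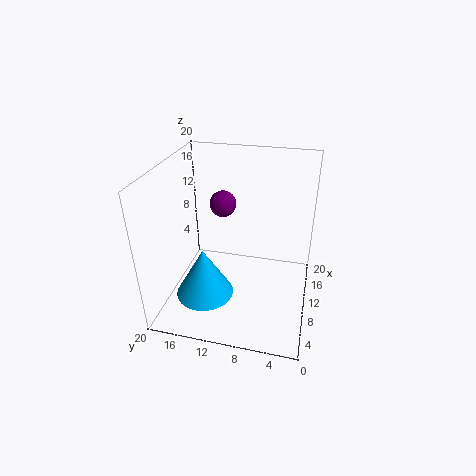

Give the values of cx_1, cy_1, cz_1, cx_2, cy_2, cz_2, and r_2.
cx_1 = 5; cy_1 = 10.5; cz_1 = 17.5; cx_2 = 6.5; cy_2 = 14; cz_2 = 2.5; r_2 = 4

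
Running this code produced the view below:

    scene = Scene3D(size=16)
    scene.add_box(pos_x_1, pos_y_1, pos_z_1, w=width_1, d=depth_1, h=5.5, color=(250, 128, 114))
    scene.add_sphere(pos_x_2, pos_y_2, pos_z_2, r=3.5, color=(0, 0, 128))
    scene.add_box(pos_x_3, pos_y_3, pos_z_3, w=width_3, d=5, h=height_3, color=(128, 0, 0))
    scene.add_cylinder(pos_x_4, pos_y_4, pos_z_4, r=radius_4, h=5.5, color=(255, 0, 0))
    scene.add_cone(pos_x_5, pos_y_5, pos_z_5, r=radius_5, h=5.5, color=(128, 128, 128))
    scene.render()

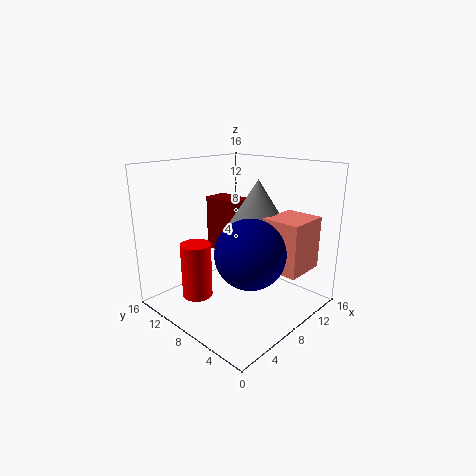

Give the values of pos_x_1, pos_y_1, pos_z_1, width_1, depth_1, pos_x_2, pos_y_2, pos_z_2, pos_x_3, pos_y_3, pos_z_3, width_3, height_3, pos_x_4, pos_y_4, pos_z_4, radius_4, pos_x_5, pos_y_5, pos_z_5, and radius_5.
pos_x_1 = 8; pos_y_1 = 0.5; pos_z_1 = 5.5; width_1 = 4.5; depth_1 = 4; pos_x_2 = 5.5; pos_y_2 = 4; pos_z_2 = 8; pos_x_3 = 10.5; pos_y_3 = 11; pos_z_3 = 4; width_3 = 3; height_3 = 7; pos_x_4 = 2; pos_y_4 = 8; pos_z_4 = 3.5; radius_4 = 1.5; pos_x_5 = 9.5; pos_y_5 = 6.5; pos_z_5 = 9; radius_5 = 3.5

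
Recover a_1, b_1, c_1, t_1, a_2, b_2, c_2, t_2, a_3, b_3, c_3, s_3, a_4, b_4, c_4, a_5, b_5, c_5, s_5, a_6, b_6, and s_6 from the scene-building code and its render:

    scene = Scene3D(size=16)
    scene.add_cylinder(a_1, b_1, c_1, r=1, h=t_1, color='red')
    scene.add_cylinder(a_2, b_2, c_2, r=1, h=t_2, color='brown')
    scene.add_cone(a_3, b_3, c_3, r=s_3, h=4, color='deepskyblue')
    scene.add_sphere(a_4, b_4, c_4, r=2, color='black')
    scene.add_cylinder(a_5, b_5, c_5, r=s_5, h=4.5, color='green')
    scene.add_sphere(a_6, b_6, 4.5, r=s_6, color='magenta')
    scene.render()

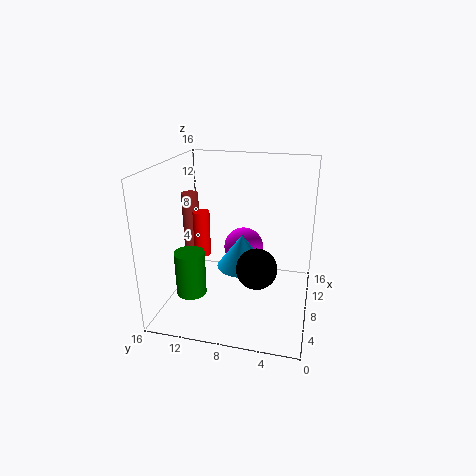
a_1 = 10; b_1 = 13; c_1 = 4.5; t_1 = 5.5; a_2 = 10.5; b_2 = 14.5; c_2 = 5; t_2 = 7; a_3 = 10; b_3 = 8; c_3 = 3.5; s_3 = 3; a_4 = 3.5; b_4 = 5; c_4 = 7; a_5 = 2.5; b_5 = 11.5; c_5 = 4; s_5 = 1.5; a_6 = 13; b_6 = 8.5; s_6 = 2.5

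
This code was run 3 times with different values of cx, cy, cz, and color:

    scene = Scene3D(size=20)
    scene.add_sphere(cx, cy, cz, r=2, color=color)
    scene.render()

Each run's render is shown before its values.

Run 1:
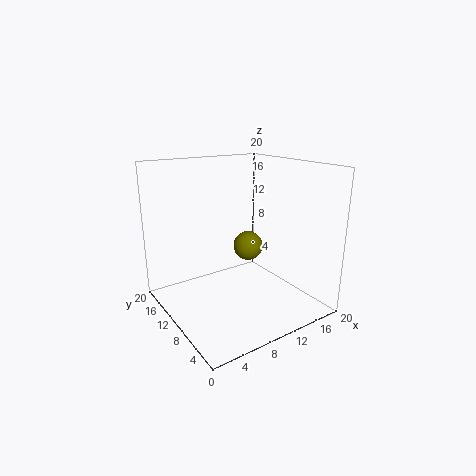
cx = 11
cy = 9
cz = 9
color = 'olive'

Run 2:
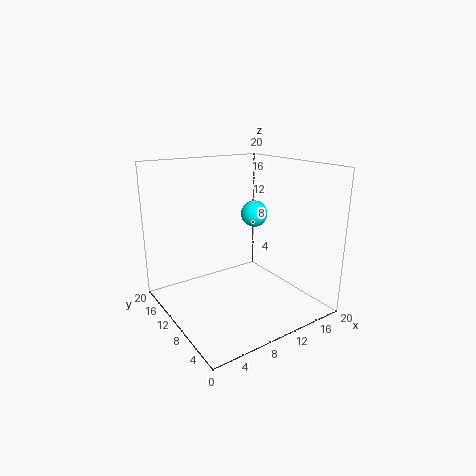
cx = 15
cy = 13
cz = 12
color = 'cyan'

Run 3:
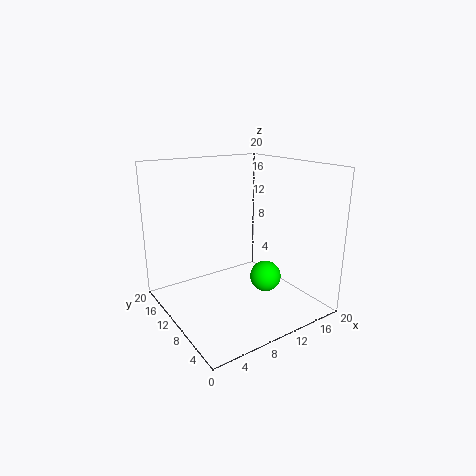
cx = 11
cy = 5
cz = 6
color = 'lime'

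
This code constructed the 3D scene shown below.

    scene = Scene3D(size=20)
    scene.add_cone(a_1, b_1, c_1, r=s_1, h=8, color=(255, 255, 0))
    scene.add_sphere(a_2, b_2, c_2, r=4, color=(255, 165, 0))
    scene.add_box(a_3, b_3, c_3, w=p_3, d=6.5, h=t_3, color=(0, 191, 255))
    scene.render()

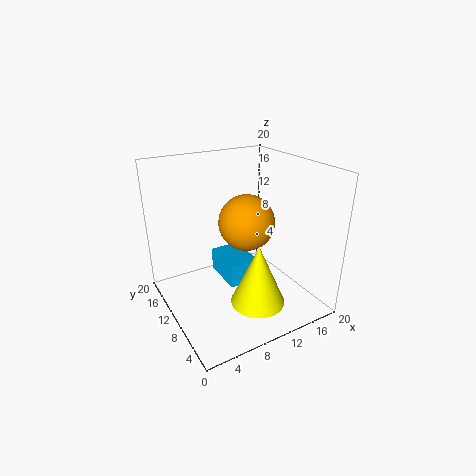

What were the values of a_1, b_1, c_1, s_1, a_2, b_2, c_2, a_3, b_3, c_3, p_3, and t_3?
a_1 = 9.5
b_1 = 4
c_1 = 3.5
s_1 = 3.5
a_2 = 12
b_2 = 11
c_2 = 11.5
a_3 = 9
b_3 = 10
c_3 = 2
p_3 = 4.5
t_3 = 3.5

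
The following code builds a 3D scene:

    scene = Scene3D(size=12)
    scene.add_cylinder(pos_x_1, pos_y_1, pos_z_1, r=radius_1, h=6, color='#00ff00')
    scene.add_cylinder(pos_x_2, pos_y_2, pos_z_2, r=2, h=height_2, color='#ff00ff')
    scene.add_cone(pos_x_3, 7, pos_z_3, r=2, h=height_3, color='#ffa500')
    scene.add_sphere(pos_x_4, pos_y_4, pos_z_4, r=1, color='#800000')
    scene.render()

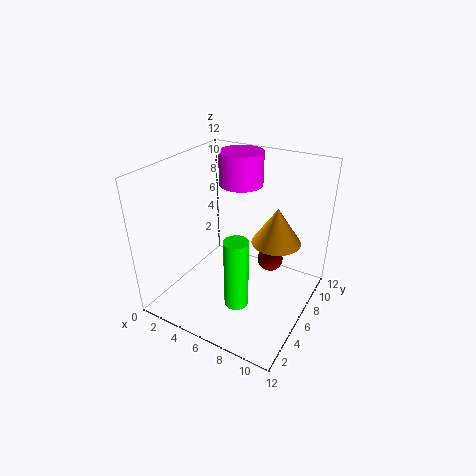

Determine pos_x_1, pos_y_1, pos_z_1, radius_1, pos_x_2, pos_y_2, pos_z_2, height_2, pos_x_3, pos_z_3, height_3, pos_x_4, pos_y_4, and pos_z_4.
pos_x_1 = 7
pos_y_1 = 4
pos_z_1 = 1
radius_1 = 1
pos_x_2 = 4
pos_y_2 = 10
pos_z_2 = 9
height_2 = 3
pos_x_3 = 9
pos_z_3 = 6
height_3 = 3
pos_x_4 = 9
pos_y_4 = 6
pos_z_4 = 5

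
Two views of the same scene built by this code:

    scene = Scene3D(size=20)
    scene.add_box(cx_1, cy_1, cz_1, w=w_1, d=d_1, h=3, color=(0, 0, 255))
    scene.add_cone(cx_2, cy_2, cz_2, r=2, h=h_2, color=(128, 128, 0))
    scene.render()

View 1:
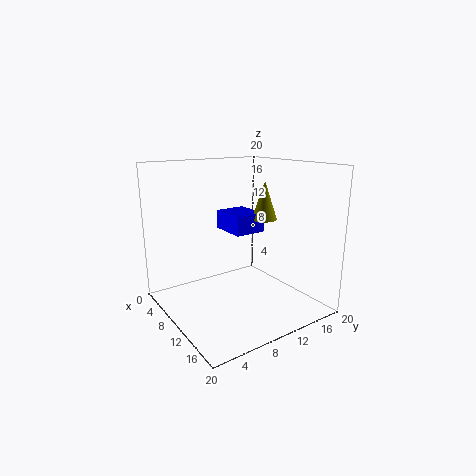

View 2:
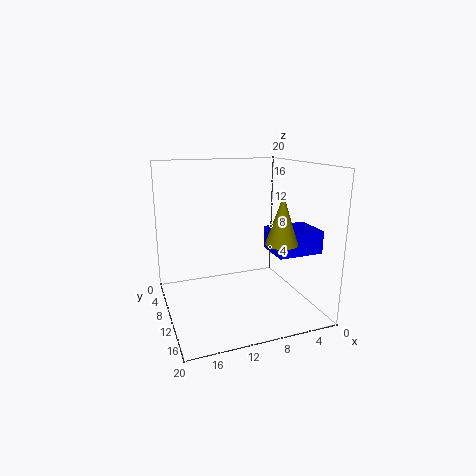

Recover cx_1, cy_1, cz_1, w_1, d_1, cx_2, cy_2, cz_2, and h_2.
cx_1 = 1
cy_1 = 12
cz_1 = 9
w_1 = 6
d_1 = 5
cx_2 = 7
cy_2 = 17
cz_2 = 11
h_2 = 6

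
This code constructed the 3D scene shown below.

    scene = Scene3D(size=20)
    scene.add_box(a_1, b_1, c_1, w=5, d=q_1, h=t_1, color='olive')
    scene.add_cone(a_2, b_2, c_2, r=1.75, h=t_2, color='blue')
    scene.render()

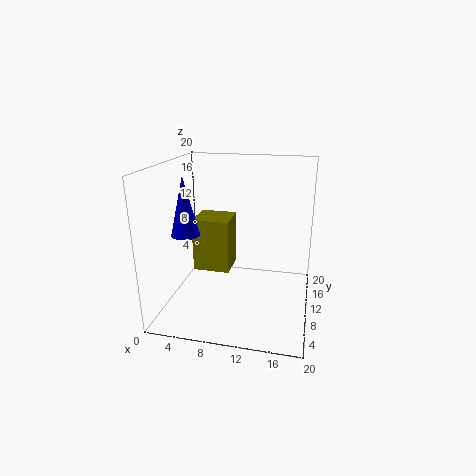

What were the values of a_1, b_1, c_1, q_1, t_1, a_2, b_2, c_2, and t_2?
a_1 = 4.25, b_1 = 7.5, c_1 = 5.75, q_1 = 4.75, t_1 = 7.25, a_2 = 4.75, b_2 = 4.25, c_2 = 12.25, t_2 = 7.25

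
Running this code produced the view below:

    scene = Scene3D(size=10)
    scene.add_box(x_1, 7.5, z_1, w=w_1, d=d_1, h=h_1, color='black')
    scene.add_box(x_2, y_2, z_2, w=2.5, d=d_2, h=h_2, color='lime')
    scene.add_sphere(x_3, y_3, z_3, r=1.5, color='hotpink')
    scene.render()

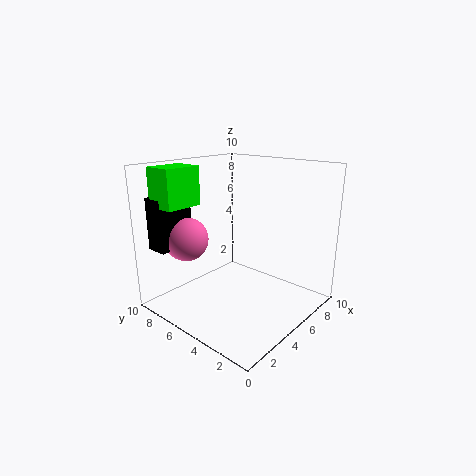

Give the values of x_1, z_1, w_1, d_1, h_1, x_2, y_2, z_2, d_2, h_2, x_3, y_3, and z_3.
x_1 = 0.5, z_1 = 4.5, w_1 = 2.5, d_1 = 1.5, h_1 = 3.5, x_2 = 0.5, y_2 = 6.5, z_2 = 7.5, d_2 = 2, h_2 = 2.5, x_3 = 2.5, y_3 = 7.5, z_3 = 5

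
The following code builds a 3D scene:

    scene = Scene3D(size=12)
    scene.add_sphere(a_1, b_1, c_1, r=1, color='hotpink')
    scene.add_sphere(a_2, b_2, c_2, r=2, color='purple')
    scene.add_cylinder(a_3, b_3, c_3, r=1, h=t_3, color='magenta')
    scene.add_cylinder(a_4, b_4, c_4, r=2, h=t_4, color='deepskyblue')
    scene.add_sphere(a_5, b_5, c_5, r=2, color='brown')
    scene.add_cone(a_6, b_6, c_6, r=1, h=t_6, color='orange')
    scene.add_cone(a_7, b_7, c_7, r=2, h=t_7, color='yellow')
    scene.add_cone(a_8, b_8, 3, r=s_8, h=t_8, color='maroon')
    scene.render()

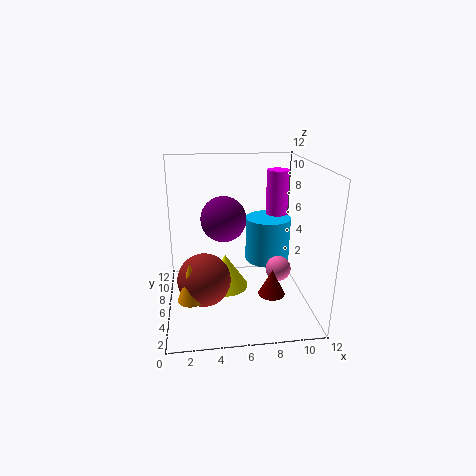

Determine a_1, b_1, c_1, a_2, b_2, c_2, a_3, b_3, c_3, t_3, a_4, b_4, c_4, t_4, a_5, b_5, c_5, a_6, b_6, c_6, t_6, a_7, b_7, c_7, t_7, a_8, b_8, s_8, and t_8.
a_1 = 9, b_1 = 4, c_1 = 4, a_2 = 5, b_2 = 8, c_2 = 7, a_3 = 10, b_3 = 9, c_3 = 6, t_3 = 5, a_4 = 9, b_4 = 8, c_4 = 3, t_4 = 4, a_5 = 3, b_5 = 3, c_5 = 4, a_6 = 2, b_6 = 2, c_6 = 3, t_6 = 3, a_7 = 5, b_7 = 7, c_7 = 1, t_7 = 3, a_8 = 8, b_8 = 2, s_8 = 1, t_8 = 2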